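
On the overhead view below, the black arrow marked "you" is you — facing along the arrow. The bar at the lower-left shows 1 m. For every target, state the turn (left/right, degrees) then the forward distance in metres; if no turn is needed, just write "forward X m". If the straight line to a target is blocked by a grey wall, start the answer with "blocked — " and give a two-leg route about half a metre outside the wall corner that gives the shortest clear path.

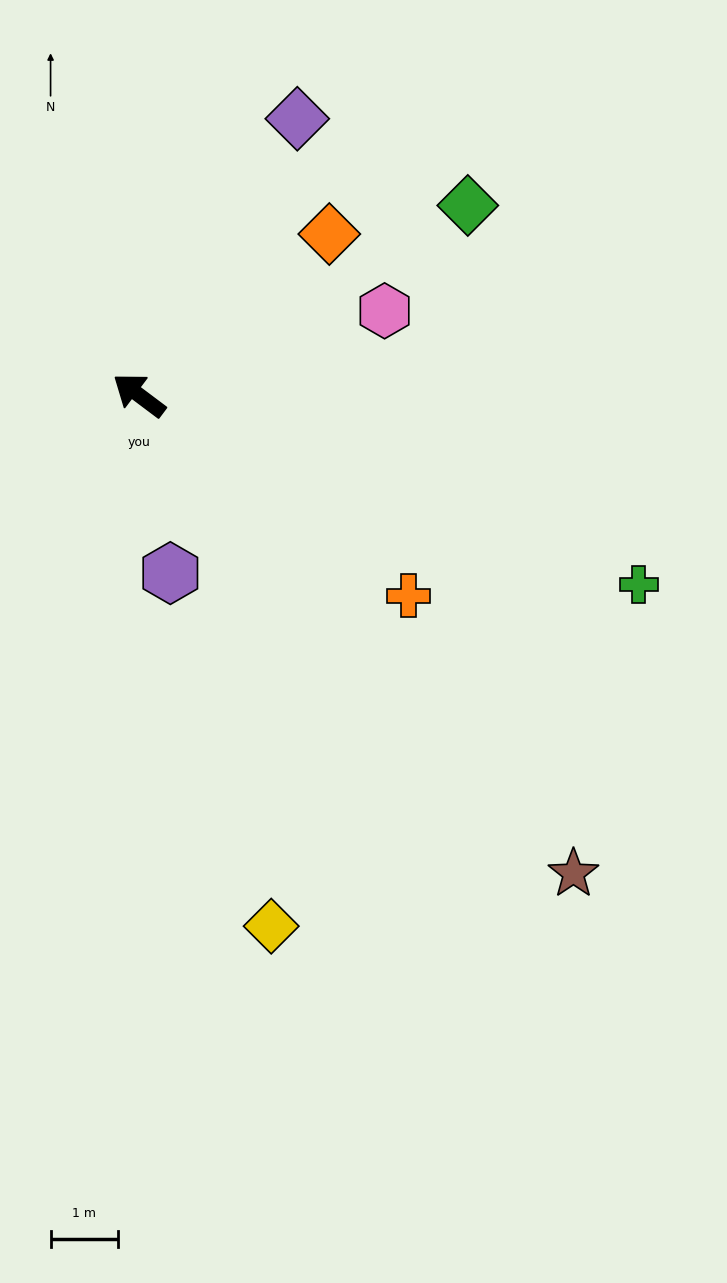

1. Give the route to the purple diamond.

turn right 83°, forward 4.7 m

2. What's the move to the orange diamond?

turn right 103°, forward 3.7 m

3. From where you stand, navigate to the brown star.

turn left 169°, forward 9.5 m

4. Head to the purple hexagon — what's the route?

turn left 137°, forward 2.7 m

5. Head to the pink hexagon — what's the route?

turn right 124°, forward 3.8 m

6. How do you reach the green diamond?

turn right 113°, forward 5.6 m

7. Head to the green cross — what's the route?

turn right 164°, forward 7.9 m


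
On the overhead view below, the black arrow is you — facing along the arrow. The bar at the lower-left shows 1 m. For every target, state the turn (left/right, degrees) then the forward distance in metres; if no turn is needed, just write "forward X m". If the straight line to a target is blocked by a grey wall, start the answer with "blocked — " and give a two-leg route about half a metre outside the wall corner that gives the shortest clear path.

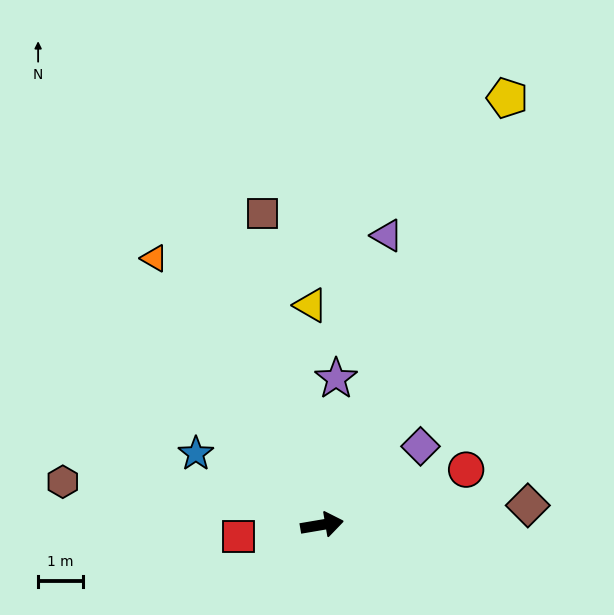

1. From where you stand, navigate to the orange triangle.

turn left 113°, forward 7.0 m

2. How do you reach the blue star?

turn left 141°, forward 3.2 m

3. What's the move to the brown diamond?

turn right 4°, forward 4.6 m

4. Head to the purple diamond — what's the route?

turn left 29°, forward 2.8 m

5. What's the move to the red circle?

turn left 11°, forward 3.4 m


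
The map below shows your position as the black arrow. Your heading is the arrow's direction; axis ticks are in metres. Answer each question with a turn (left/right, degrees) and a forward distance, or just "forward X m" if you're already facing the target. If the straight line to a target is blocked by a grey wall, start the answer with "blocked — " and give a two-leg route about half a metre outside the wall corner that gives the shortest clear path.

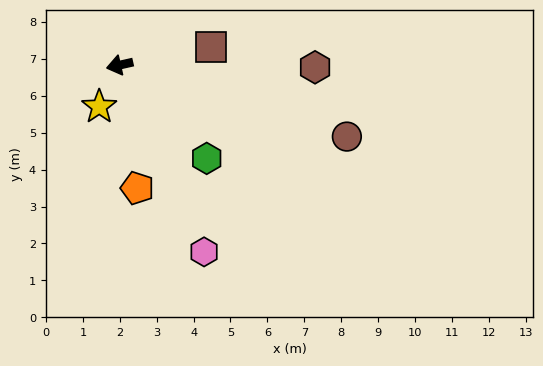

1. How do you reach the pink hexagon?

turn left 102°, forward 5.6 m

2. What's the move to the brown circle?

turn left 150°, forward 6.5 m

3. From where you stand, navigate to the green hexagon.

turn left 120°, forward 3.5 m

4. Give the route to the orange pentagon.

turn left 85°, forward 3.4 m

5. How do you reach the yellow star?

turn left 51°, forward 1.3 m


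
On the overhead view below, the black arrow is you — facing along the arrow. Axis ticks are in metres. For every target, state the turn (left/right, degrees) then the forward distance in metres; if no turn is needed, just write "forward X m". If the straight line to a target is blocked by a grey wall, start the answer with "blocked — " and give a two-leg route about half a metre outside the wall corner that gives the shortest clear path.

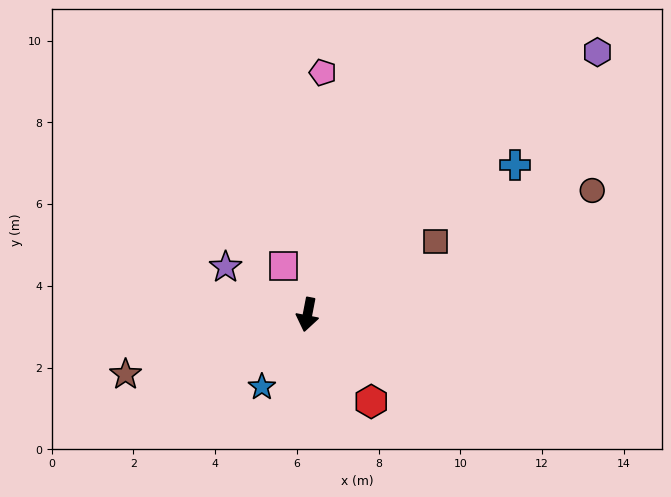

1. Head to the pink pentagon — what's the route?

turn right 173°, forward 5.9 m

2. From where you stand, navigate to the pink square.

turn right 143°, forward 1.3 m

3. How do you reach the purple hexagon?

turn left 143°, forward 9.6 m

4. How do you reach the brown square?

turn left 131°, forward 3.6 m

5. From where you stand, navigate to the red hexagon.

turn left 47°, forward 2.6 m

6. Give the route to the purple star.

turn right 109°, forward 2.3 m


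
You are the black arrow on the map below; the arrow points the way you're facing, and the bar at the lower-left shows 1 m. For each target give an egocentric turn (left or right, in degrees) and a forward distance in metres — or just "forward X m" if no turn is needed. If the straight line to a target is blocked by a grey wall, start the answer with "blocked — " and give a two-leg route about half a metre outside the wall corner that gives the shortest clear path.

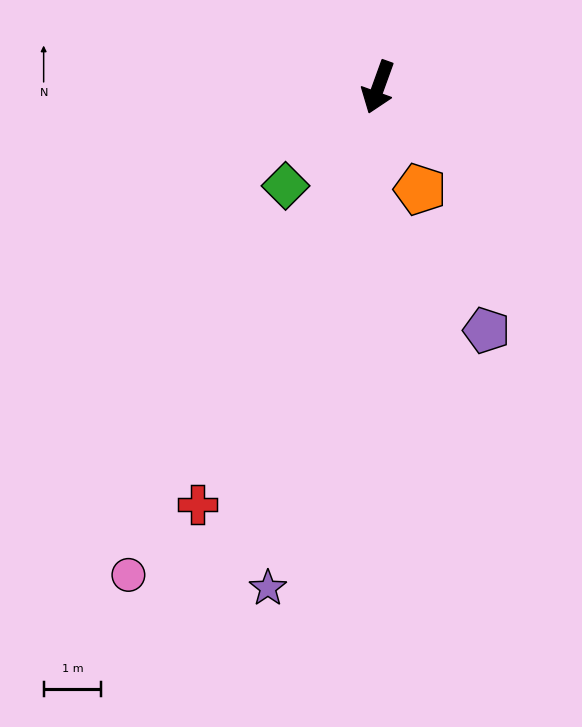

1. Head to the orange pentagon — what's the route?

turn left 42°, forward 1.9 m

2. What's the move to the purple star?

turn left 7°, forward 8.9 m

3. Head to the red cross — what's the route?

turn right 4°, forward 7.9 m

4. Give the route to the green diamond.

turn right 23°, forward 2.3 m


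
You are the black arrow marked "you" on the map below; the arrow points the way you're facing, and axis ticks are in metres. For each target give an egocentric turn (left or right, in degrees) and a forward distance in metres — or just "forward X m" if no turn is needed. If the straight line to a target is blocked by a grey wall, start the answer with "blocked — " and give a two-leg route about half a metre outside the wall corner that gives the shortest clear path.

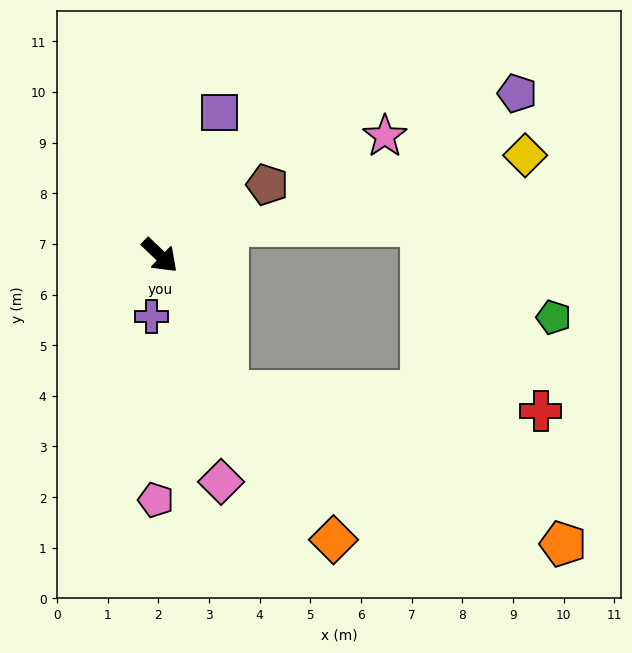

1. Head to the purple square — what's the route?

turn left 111°, forward 3.1 m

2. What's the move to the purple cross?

turn right 54°, forward 1.2 m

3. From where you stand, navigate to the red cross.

blocked — turn right 20°, forward 3.0 m, then turn left 60°, forward 6.2 m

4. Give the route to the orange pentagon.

blocked — turn right 20°, forward 3.0 m, then turn left 39°, forward 7.3 m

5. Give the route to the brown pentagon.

turn left 77°, forward 2.5 m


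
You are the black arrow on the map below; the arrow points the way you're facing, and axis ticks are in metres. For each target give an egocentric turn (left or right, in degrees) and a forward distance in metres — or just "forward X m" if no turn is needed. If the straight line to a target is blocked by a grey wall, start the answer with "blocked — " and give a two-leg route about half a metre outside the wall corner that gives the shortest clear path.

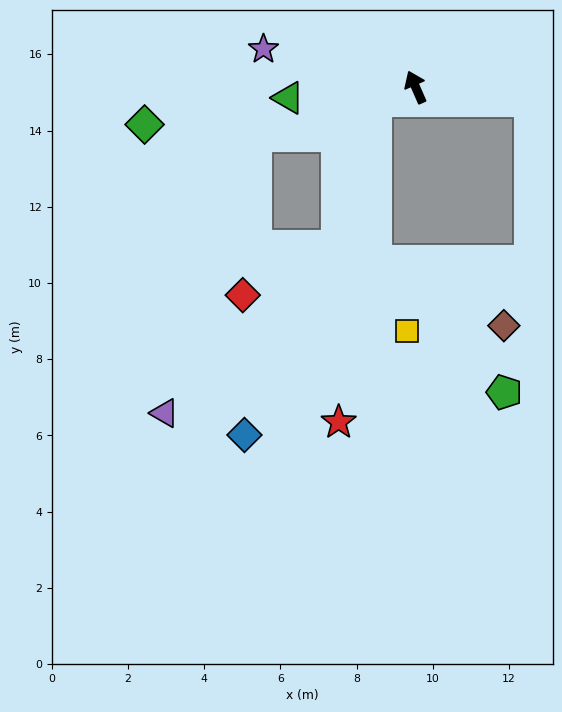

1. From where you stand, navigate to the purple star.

turn left 52°, forward 4.1 m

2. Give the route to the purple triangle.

blocked — turn left 83°, forward 4.4 m, then turn left 55°, forward 7.7 m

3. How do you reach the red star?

blocked — turn left 85°, forward 1.1 m, then turn left 65°, forward 8.5 m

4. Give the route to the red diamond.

blocked — turn left 83°, forward 4.4 m, then turn left 69°, forward 4.2 m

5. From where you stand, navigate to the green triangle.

turn left 71°, forward 3.4 m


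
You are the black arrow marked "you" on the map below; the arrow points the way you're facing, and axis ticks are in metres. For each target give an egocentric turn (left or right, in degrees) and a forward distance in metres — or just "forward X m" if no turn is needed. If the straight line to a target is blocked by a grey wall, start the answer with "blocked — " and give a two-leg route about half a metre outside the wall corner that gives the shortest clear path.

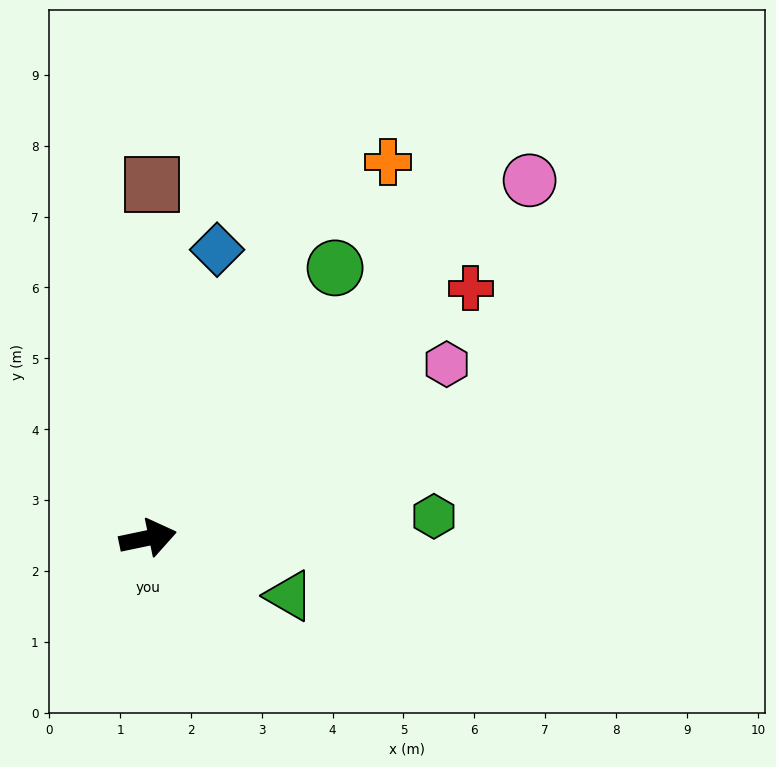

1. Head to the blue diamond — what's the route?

turn left 65°, forward 4.2 m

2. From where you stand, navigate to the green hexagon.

turn right 7°, forward 4.0 m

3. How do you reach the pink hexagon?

turn left 18°, forward 4.9 m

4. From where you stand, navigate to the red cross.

turn left 26°, forward 5.8 m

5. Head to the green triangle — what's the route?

turn right 34°, forward 2.2 m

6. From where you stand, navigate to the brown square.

turn left 78°, forward 5.0 m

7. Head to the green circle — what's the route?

turn left 43°, forward 4.6 m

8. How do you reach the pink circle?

turn left 31°, forward 7.4 m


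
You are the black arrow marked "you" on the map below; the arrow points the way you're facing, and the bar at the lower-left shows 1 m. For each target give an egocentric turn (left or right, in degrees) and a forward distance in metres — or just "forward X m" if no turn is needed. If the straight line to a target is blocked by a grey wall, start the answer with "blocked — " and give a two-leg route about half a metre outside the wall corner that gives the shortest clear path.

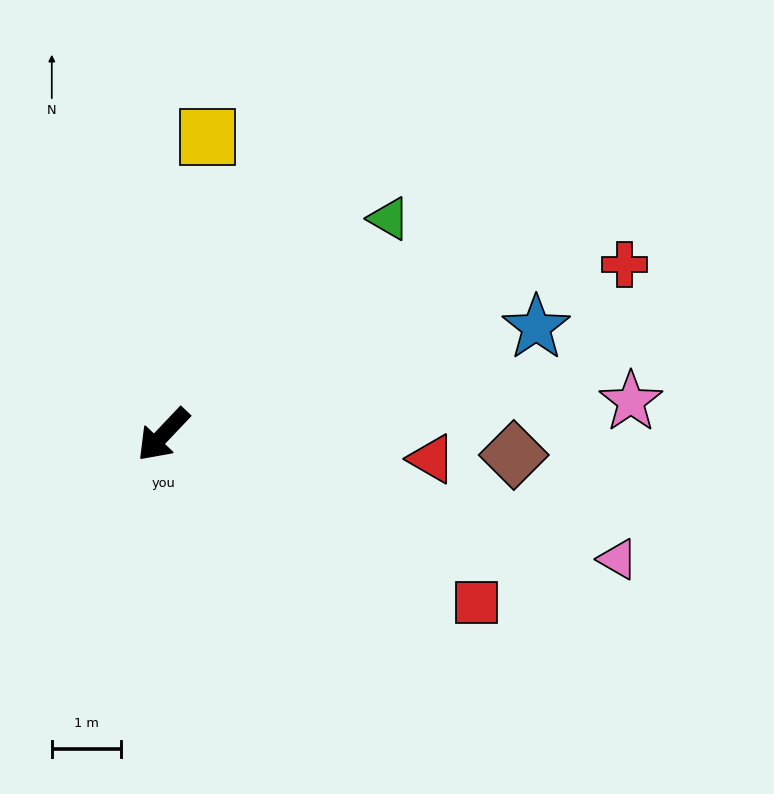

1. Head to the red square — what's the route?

turn left 105°, forward 5.1 m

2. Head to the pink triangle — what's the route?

turn left 118°, forward 6.8 m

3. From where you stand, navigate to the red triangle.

turn left 128°, forward 3.9 m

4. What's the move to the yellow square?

turn right 145°, forward 4.4 m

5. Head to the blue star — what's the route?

turn left 150°, forward 5.6 m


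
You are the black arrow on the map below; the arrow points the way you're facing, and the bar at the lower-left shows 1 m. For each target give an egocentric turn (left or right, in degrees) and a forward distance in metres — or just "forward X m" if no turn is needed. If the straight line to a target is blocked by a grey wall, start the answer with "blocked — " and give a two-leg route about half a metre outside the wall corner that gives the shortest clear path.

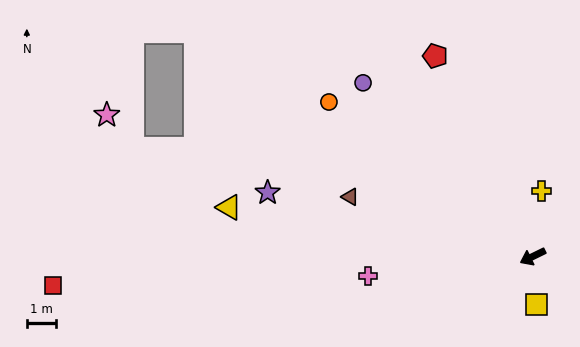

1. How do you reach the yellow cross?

turn right 123°, forward 2.3 m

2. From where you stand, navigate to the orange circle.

turn right 63°, forward 8.9 m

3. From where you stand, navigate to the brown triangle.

turn right 44°, forward 6.7 m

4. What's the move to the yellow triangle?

turn right 35°, forward 10.7 m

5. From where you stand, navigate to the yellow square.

turn left 68°, forward 1.7 m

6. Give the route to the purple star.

turn right 40°, forward 9.4 m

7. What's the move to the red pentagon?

turn right 90°, forward 7.7 m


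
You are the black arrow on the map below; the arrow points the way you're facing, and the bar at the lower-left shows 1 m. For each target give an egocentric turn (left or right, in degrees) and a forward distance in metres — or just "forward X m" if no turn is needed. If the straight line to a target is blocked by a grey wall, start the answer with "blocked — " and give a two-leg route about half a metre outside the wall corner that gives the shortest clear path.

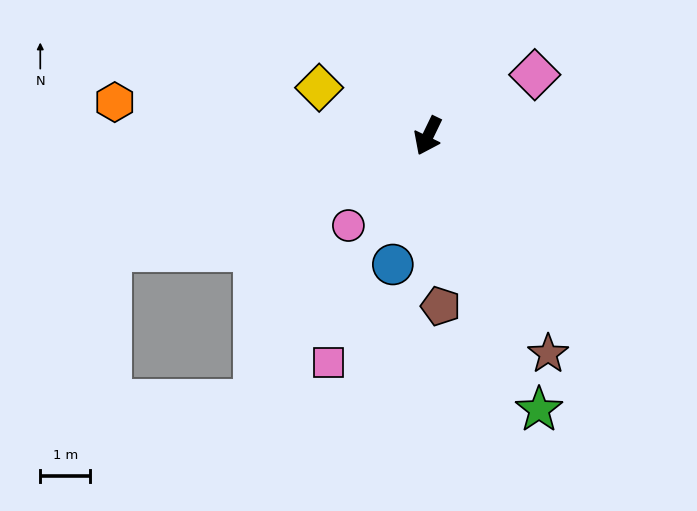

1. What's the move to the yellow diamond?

turn right 88°, forward 2.4 m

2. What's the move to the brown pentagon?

turn left 30°, forward 3.4 m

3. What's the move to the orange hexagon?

turn right 70°, forward 6.3 m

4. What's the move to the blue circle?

turn left 10°, forward 2.7 m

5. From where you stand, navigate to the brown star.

turn left 55°, forward 5.0 m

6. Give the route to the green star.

turn left 48°, forward 5.9 m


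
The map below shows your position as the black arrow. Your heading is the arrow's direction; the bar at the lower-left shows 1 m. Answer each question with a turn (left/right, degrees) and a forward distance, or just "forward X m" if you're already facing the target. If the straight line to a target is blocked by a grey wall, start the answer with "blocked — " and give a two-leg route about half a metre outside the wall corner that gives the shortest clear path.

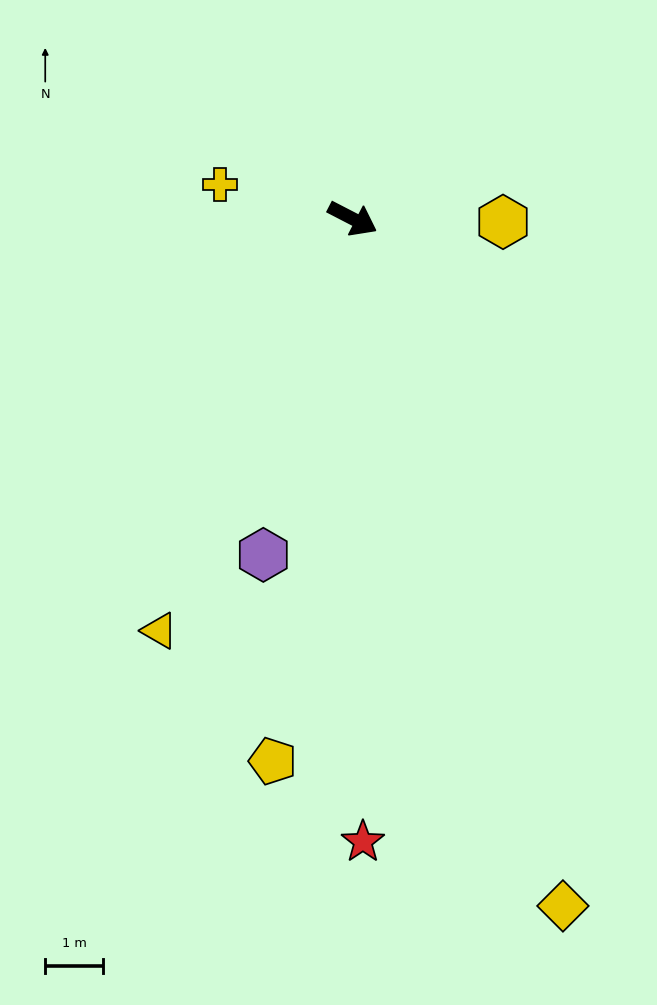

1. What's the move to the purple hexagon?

turn right 78°, forward 6.0 m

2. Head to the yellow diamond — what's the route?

turn right 46°, forward 12.4 m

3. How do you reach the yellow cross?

turn right 167°, forward 2.4 m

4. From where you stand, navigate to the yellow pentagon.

turn right 71°, forward 9.4 m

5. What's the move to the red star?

turn right 62°, forward 10.7 m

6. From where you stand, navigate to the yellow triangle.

turn right 88°, forward 7.8 m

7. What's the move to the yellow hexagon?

turn left 26°, forward 2.6 m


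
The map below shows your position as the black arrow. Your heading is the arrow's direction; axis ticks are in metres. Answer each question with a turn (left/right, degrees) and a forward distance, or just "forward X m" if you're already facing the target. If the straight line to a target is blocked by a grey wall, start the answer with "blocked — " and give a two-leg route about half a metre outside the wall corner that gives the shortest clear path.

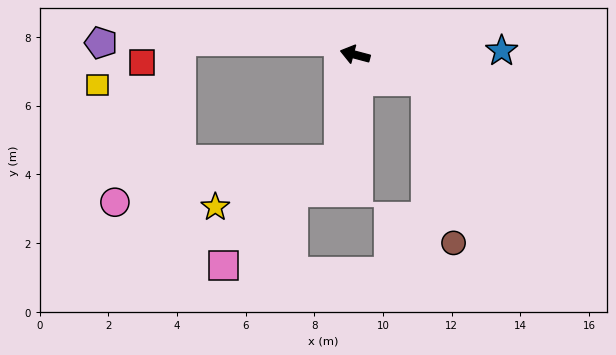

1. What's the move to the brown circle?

blocked — turn left 174°, forward 2.2 m, then turn right 59°, forward 4.8 m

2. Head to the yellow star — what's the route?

blocked — turn left 96°, forward 3.1 m, then turn right 60°, forward 3.8 m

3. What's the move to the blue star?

turn right 164°, forward 4.3 m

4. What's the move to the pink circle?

blocked — turn left 96°, forward 3.1 m, then turn right 70°, forward 6.6 m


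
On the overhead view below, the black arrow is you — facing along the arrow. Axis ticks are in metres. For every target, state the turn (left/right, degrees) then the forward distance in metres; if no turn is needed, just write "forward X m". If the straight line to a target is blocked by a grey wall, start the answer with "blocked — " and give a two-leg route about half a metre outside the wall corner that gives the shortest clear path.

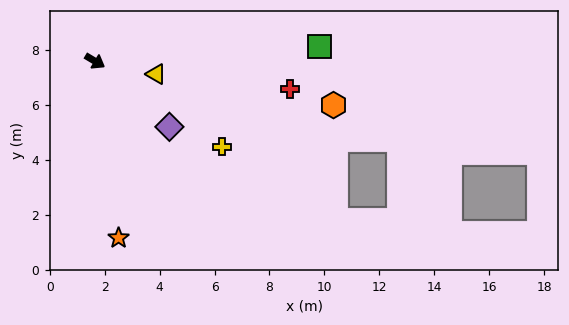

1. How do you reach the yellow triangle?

turn left 19°, forward 2.3 m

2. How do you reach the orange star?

turn right 51°, forward 6.5 m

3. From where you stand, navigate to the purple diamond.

turn right 11°, forward 3.6 m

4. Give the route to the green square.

turn left 35°, forward 8.2 m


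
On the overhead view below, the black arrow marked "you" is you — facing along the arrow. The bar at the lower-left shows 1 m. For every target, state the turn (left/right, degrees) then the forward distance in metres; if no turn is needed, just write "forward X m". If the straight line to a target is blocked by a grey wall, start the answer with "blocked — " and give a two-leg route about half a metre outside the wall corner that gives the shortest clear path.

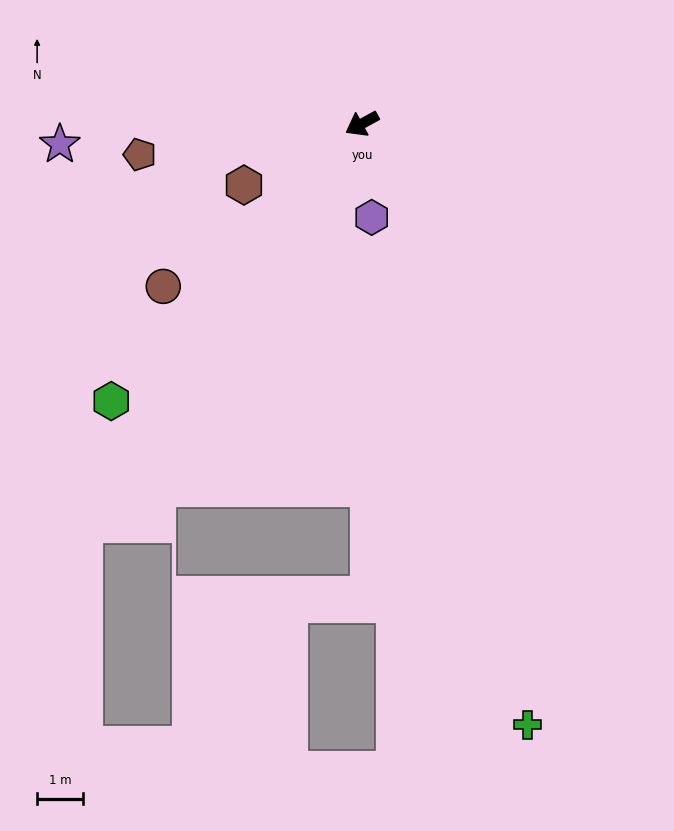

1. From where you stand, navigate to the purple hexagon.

turn left 67°, forward 2.0 m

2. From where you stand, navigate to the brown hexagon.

forward 2.9 m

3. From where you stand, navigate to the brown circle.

turn left 11°, forward 5.5 m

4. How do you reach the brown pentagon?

turn right 21°, forward 4.8 m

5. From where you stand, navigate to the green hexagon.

turn left 19°, forward 8.1 m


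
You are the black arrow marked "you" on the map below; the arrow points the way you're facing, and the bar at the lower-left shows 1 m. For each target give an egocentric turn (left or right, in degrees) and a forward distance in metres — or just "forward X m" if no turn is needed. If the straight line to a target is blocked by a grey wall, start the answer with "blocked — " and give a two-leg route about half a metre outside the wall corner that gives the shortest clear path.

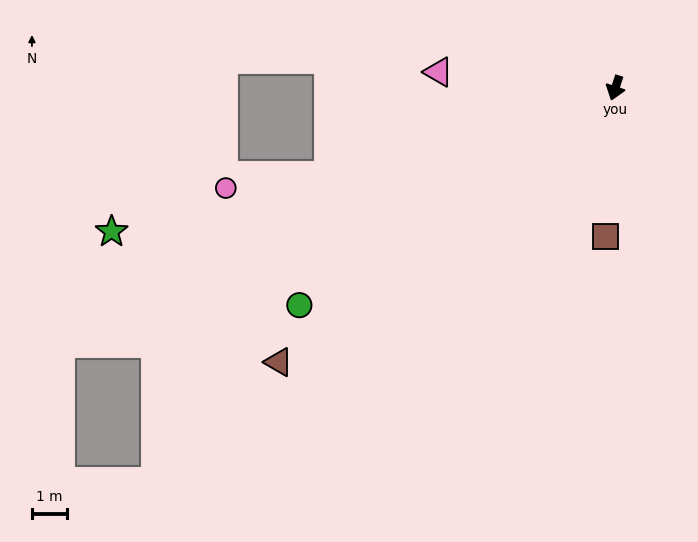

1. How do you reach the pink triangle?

turn right 77°, forward 5.1 m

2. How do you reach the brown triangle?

turn right 33°, forward 12.5 m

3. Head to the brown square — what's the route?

turn left 14°, forward 4.3 m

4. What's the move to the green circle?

turn right 37°, forward 11.0 m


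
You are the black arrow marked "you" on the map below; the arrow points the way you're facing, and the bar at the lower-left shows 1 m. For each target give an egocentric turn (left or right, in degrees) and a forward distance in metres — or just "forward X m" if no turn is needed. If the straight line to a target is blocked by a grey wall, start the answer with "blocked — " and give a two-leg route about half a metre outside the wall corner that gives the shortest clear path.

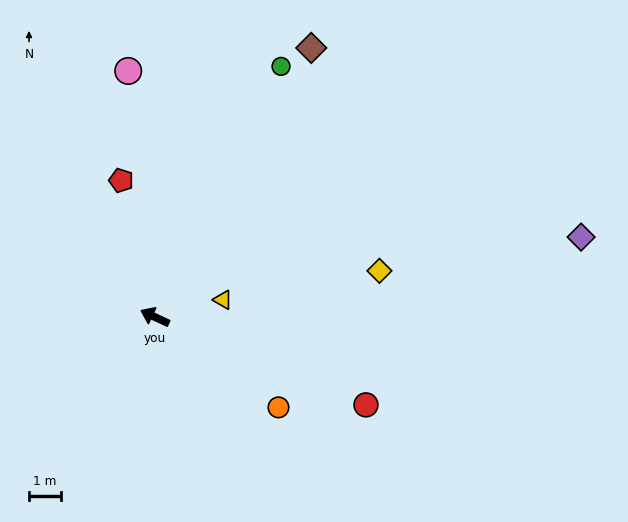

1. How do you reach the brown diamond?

turn right 95°, forward 9.7 m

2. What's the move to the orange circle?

turn left 169°, forward 4.8 m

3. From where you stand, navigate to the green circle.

turn right 92°, forward 8.7 m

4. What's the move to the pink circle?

turn right 59°, forward 7.7 m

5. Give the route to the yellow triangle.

turn right 141°, forward 2.2 m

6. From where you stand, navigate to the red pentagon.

turn right 51°, forward 4.4 m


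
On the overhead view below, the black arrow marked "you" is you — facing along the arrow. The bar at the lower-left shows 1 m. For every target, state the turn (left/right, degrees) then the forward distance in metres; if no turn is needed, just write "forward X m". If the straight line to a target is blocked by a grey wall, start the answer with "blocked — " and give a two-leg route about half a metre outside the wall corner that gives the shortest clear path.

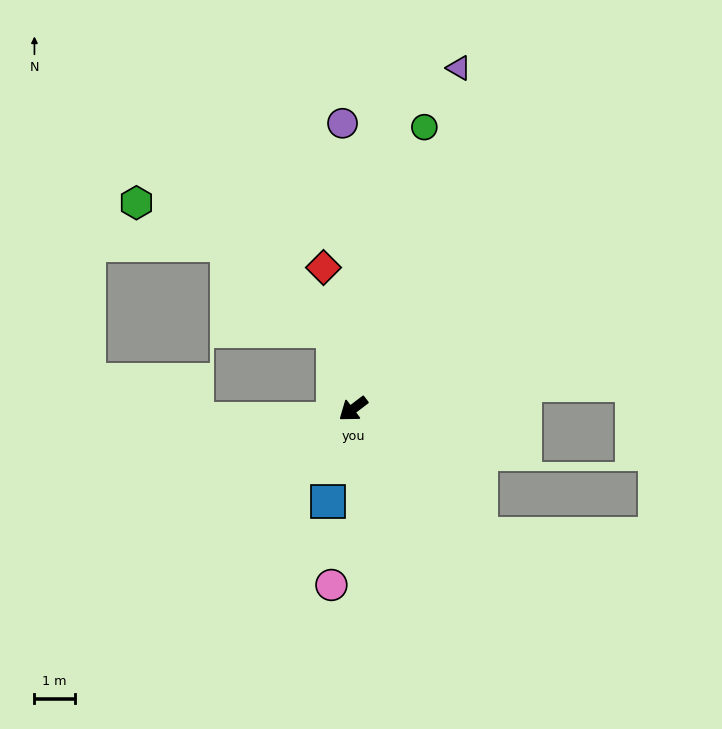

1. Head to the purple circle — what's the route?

turn right 125°, forward 7.1 m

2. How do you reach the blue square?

turn left 37°, forward 2.4 m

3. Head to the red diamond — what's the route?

turn right 115°, forward 3.6 m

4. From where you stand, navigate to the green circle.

turn right 141°, forward 7.2 m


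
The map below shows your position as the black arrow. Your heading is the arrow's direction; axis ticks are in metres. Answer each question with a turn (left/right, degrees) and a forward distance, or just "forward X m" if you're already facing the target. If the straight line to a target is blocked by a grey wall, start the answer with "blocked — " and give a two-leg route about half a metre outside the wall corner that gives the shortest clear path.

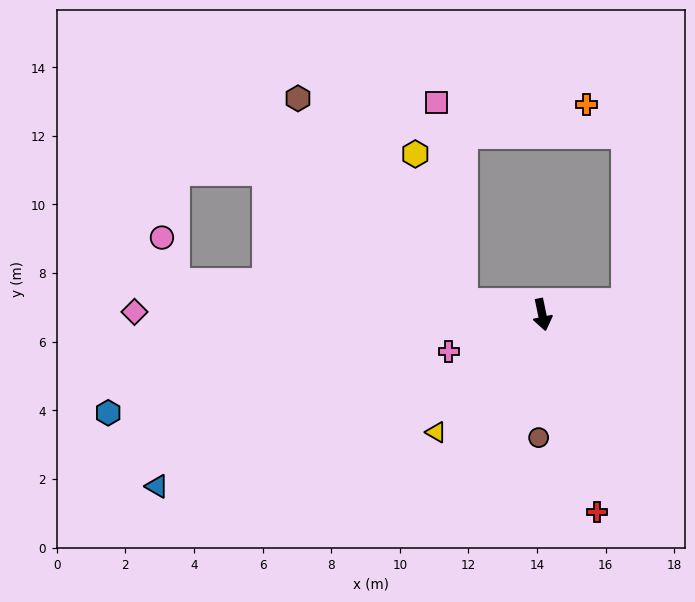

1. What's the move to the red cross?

turn left 4°, forward 6.0 m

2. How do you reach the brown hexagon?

blocked — turn right 111°, forward 2.3 m, then turn right 42°, forward 7.7 m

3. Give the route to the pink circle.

blocked — turn right 107°, forward 10.7 m, then turn right 68°, forward 1.4 m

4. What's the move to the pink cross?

turn right 80°, forward 2.9 m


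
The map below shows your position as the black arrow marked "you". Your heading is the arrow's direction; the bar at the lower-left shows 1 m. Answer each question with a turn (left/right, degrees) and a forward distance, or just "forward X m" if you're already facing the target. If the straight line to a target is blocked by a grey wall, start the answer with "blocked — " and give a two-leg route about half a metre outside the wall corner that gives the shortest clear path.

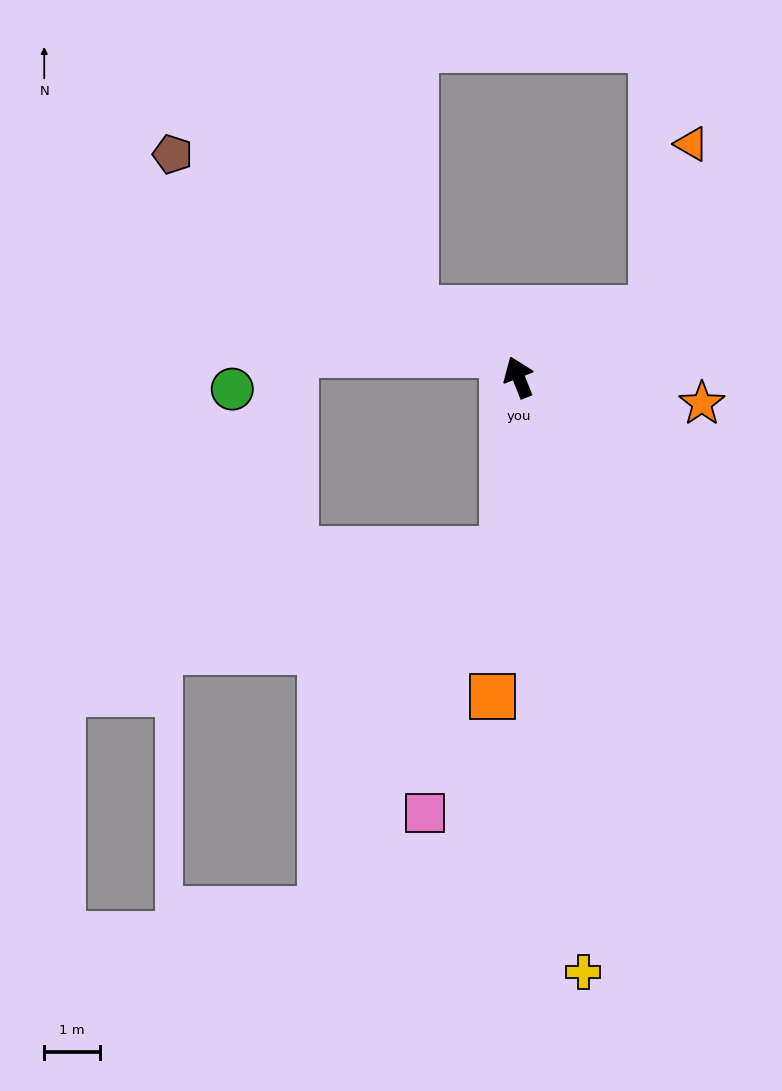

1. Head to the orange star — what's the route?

turn right 120°, forward 3.3 m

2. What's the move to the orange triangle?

blocked — turn right 85°, forward 2.7 m, then turn left 50°, forward 3.0 m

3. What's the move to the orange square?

turn left 154°, forward 5.7 m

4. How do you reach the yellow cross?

turn left 165°, forward 10.7 m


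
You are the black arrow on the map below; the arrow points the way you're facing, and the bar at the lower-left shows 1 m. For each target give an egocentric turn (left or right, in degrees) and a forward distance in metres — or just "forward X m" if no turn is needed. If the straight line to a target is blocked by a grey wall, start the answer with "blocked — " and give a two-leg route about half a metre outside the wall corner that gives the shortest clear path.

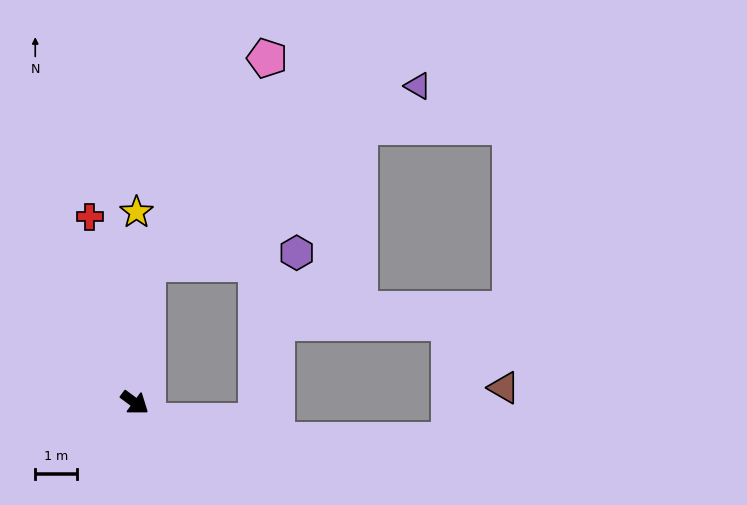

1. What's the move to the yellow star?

turn left 126°, forward 4.5 m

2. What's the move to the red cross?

turn left 140°, forward 4.6 m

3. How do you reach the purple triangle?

blocked — turn left 121°, forward 3.3 m, then turn right 51°, forward 7.7 m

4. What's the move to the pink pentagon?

blocked — turn left 121°, forward 3.3 m, then turn right 25°, forward 5.7 m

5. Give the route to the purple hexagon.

blocked — turn left 121°, forward 3.3 m, then turn right 80°, forward 3.6 m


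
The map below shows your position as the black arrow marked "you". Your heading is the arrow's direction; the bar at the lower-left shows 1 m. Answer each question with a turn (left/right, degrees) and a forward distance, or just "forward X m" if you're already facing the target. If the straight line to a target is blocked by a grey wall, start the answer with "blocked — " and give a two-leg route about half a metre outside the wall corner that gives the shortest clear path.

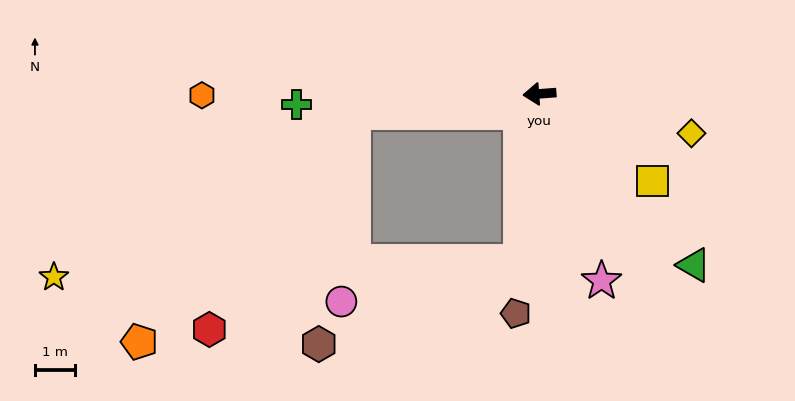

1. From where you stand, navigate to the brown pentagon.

turn left 80°, forward 5.5 m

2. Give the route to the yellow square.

turn left 138°, forward 3.5 m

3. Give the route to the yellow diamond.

turn left 161°, forward 3.9 m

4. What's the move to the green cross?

forward 6.0 m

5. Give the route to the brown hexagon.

blocked — turn left 79°, forward 4.2 m, then turn right 61°, forward 5.4 m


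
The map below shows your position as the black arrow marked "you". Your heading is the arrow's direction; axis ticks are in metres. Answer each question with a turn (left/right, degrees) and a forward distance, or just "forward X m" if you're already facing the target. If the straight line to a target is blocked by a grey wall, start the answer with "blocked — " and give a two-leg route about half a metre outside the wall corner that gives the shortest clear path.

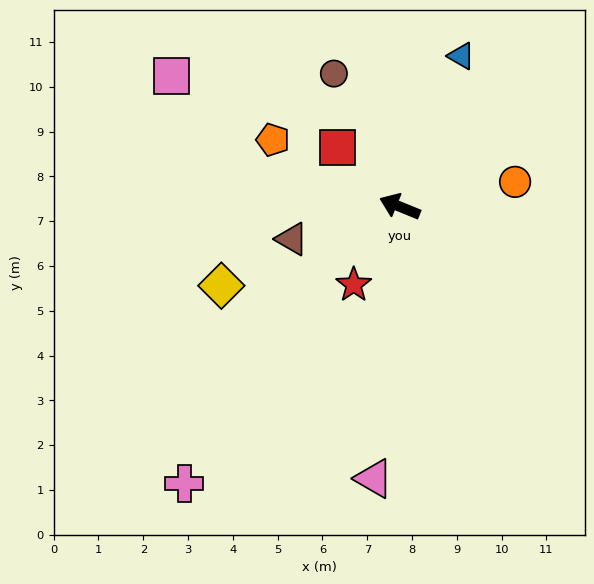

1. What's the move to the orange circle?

turn right 146°, forward 2.6 m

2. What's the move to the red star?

turn left 82°, forward 2.0 m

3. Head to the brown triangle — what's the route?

turn left 39°, forward 2.5 m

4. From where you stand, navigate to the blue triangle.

turn right 90°, forward 3.6 m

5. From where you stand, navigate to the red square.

turn right 21°, forward 1.9 m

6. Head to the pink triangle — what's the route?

turn left 107°, forward 6.1 m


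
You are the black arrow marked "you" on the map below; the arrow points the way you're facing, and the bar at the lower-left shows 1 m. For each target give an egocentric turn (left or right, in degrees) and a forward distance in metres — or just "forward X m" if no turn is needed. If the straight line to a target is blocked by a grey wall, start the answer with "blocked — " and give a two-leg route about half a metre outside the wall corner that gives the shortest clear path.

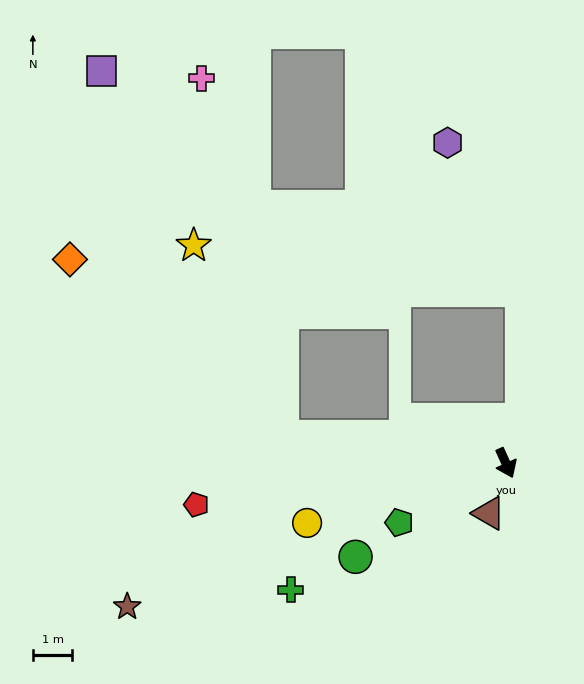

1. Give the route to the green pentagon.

turn right 85°, forward 3.1 m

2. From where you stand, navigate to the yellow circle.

turn right 98°, forward 5.3 m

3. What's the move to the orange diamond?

blocked — turn right 121°, forward 5.7 m, then turn right 33°, forward 7.0 m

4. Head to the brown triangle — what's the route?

turn right 43°, forward 1.3 m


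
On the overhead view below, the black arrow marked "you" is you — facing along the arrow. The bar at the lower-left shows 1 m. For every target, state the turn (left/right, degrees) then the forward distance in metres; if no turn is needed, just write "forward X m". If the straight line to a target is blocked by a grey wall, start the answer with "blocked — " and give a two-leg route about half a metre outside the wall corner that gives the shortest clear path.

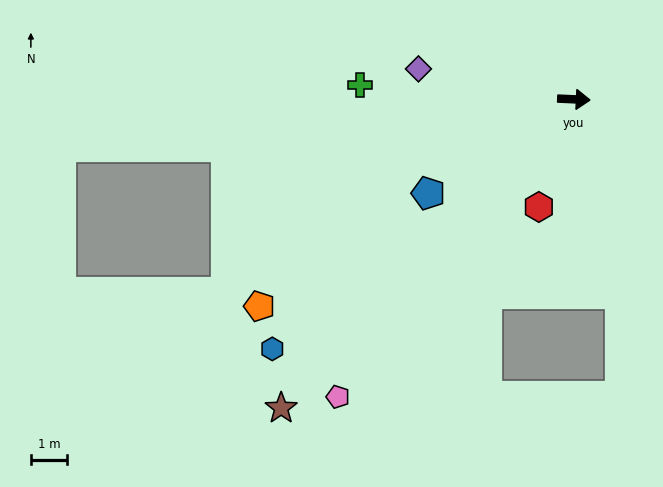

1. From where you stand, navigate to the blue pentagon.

turn right 145°, forward 4.8 m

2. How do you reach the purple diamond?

turn left 172°, forward 4.4 m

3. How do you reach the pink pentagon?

turn right 126°, forward 10.6 m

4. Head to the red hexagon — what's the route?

turn right 105°, forward 3.1 m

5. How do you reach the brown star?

turn right 131°, forward 11.8 m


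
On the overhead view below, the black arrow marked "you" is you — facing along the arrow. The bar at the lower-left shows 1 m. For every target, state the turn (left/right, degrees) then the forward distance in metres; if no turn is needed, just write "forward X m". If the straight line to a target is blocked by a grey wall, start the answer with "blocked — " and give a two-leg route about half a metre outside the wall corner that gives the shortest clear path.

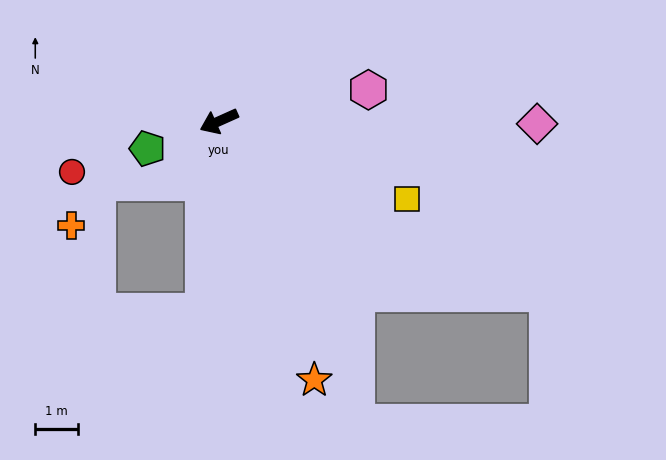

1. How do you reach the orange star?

turn left 86°, forward 6.4 m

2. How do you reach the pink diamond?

turn left 155°, forward 7.4 m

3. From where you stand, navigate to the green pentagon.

turn right 3°, forward 1.8 m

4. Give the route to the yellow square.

turn left 133°, forward 4.7 m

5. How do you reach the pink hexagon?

turn left 168°, forward 3.5 m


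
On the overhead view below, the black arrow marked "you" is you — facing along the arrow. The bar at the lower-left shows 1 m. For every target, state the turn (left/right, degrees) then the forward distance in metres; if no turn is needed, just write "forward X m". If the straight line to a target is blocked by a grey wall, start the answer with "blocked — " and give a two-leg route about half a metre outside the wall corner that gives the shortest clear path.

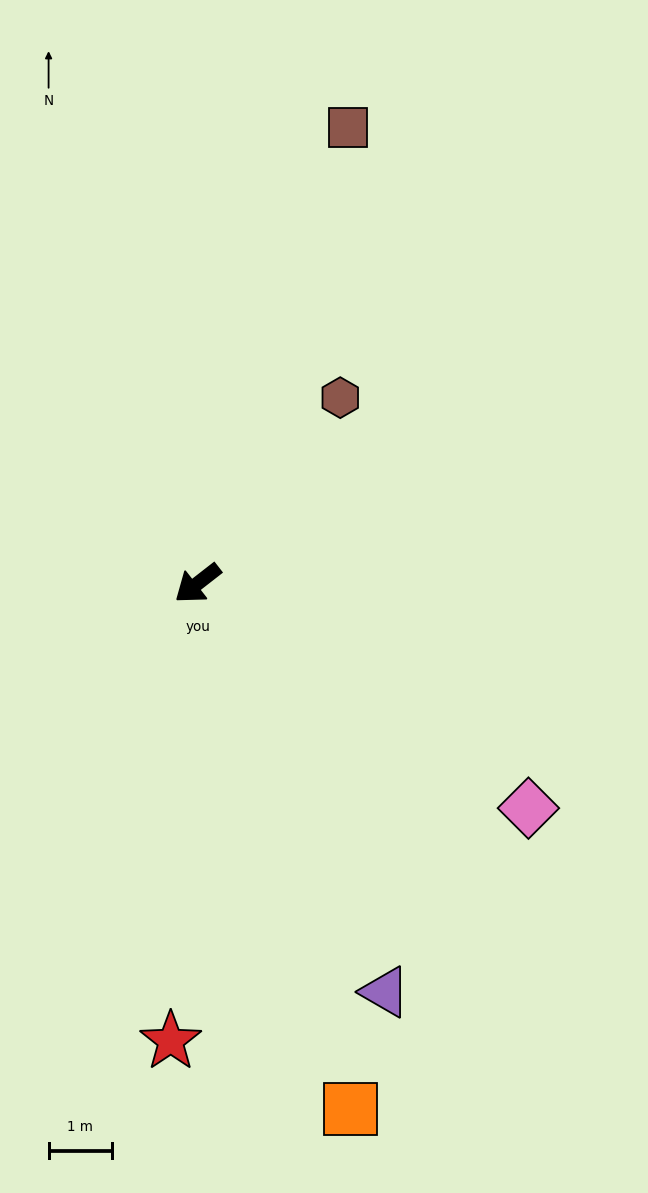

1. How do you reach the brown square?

turn right 146°, forward 7.6 m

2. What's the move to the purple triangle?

turn left 77°, forward 7.1 m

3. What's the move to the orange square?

turn left 68°, forward 8.7 m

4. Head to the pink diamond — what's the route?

turn left 108°, forward 6.4 m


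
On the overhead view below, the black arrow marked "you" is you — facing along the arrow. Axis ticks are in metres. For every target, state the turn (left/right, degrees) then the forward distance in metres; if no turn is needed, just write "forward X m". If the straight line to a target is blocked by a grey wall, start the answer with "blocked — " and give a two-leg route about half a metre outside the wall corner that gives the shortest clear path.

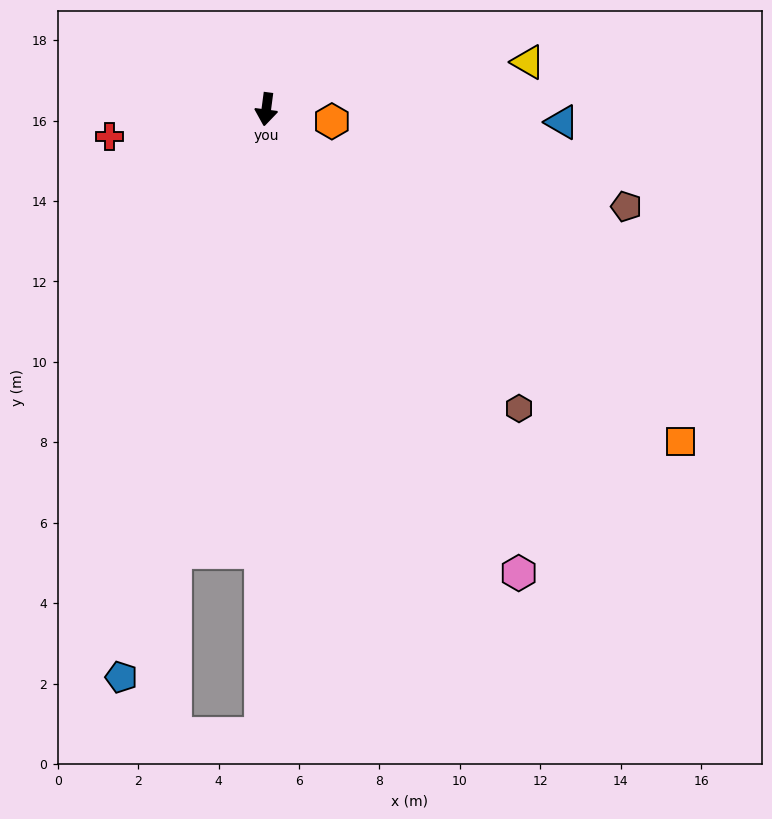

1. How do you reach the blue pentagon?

turn right 7°, forward 14.6 m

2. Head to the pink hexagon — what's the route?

turn left 36°, forward 13.1 m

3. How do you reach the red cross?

turn right 73°, forward 4.0 m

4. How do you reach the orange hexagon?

turn left 87°, forward 1.7 m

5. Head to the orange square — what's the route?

turn left 59°, forward 13.2 m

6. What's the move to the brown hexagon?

turn left 48°, forward 9.7 m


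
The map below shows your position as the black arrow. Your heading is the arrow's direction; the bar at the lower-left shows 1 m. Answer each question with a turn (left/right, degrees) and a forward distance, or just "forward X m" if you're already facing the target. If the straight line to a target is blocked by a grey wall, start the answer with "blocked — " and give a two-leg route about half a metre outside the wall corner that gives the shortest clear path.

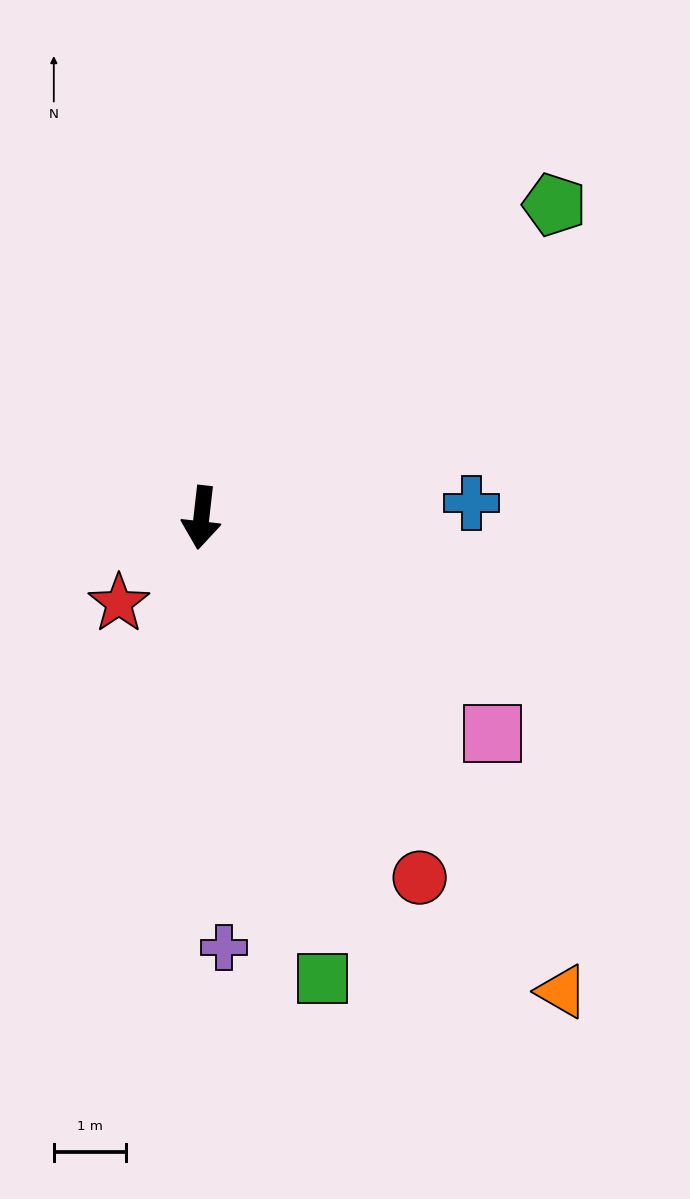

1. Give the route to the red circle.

turn left 38°, forward 5.9 m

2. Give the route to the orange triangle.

turn left 44°, forward 8.3 m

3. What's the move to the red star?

turn right 37°, forward 1.7 m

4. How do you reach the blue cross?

turn left 100°, forward 3.8 m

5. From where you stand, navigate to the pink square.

turn left 60°, forward 5.0 m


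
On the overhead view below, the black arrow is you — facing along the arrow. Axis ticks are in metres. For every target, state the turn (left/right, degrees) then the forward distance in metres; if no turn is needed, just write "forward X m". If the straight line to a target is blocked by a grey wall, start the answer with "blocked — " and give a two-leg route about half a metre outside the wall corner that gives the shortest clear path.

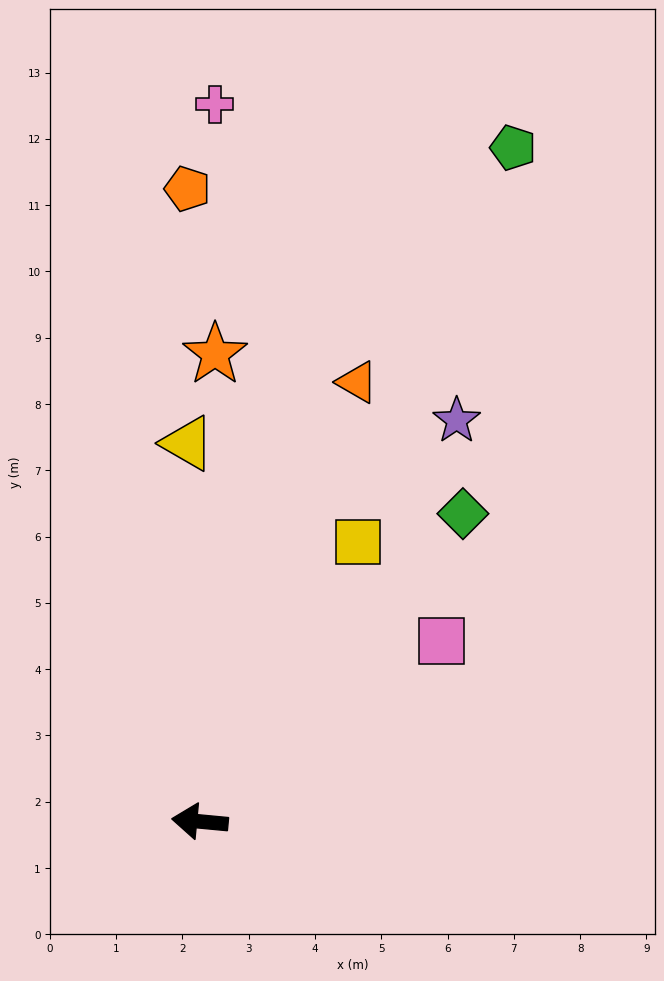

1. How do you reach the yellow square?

turn right 114°, forward 4.8 m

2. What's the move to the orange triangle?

turn right 104°, forward 7.0 m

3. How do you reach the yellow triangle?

turn right 83°, forward 5.7 m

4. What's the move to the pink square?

turn right 138°, forward 4.6 m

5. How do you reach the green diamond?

turn right 125°, forward 6.1 m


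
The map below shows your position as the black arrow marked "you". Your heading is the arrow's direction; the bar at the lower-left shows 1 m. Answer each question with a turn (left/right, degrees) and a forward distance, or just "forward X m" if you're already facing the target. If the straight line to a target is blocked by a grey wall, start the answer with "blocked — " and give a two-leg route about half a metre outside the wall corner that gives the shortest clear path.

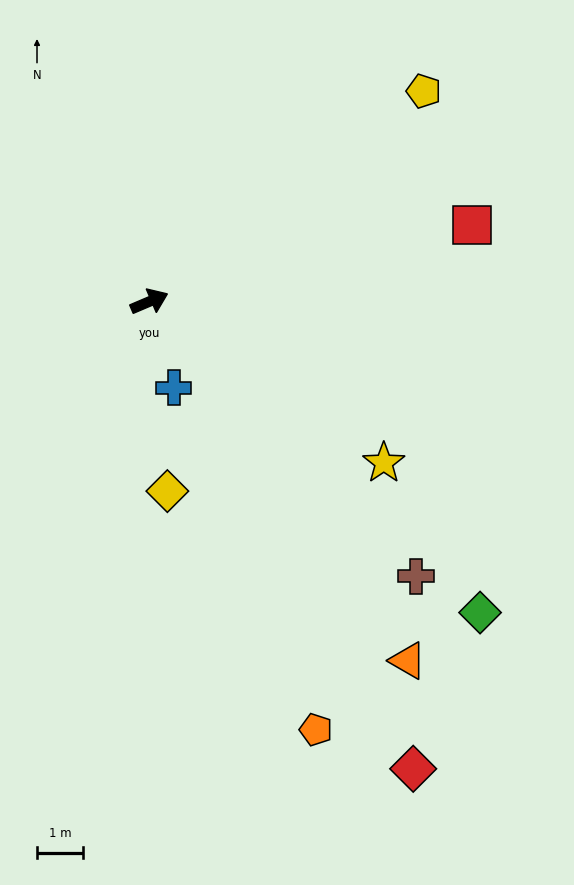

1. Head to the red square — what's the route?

turn right 10°, forward 7.2 m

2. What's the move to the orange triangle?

turn right 77°, forward 9.6 m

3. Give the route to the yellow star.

turn right 58°, forward 6.2 m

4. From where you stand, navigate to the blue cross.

turn right 97°, forward 1.9 m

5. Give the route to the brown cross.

turn right 69°, forward 8.3 m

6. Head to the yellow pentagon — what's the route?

turn left 14°, forward 7.5 m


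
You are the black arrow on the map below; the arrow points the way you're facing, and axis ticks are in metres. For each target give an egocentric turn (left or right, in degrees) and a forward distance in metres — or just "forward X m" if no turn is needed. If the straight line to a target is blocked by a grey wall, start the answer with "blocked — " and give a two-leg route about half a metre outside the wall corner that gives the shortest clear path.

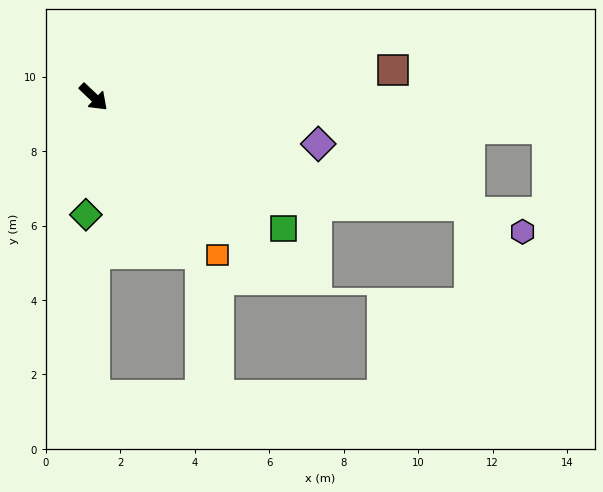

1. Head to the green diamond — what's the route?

turn right 50°, forward 3.2 m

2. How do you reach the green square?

turn left 9°, forward 6.2 m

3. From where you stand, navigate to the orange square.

turn right 8°, forward 5.4 m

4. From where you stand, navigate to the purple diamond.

turn left 32°, forward 6.2 m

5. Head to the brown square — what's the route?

turn left 49°, forward 8.1 m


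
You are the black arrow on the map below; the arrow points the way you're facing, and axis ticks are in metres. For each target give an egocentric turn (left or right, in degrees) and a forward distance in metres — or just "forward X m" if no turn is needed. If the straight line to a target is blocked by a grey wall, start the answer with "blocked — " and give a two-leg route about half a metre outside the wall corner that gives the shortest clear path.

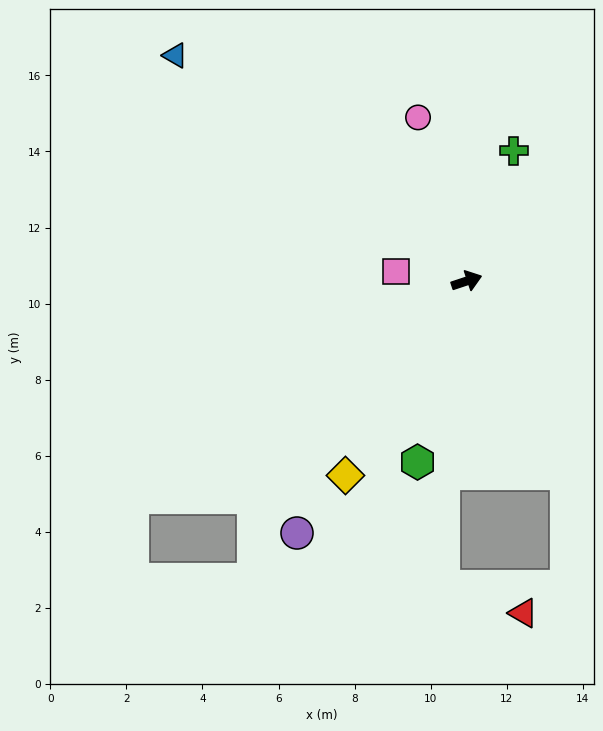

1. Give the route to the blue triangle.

turn left 124°, forward 9.7 m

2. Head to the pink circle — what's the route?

turn left 88°, forward 4.5 m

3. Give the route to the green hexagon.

turn right 124°, forward 4.9 m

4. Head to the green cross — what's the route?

turn left 52°, forward 3.6 m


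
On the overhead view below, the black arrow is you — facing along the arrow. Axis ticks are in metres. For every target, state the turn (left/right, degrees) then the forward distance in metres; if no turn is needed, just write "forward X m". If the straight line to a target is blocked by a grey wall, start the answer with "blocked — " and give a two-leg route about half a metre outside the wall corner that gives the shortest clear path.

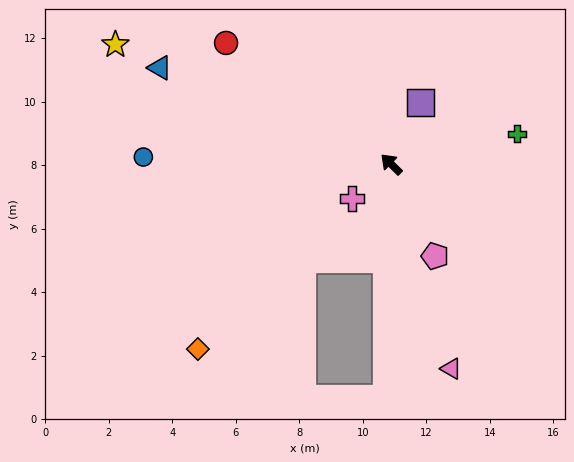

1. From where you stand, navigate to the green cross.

turn right 122°, forward 4.1 m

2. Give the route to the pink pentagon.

turn left 160°, forward 3.2 m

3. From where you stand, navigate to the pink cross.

turn left 86°, forward 1.6 m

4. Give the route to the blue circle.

turn left 43°, forward 7.8 m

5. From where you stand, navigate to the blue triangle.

turn left 22°, forward 7.9 m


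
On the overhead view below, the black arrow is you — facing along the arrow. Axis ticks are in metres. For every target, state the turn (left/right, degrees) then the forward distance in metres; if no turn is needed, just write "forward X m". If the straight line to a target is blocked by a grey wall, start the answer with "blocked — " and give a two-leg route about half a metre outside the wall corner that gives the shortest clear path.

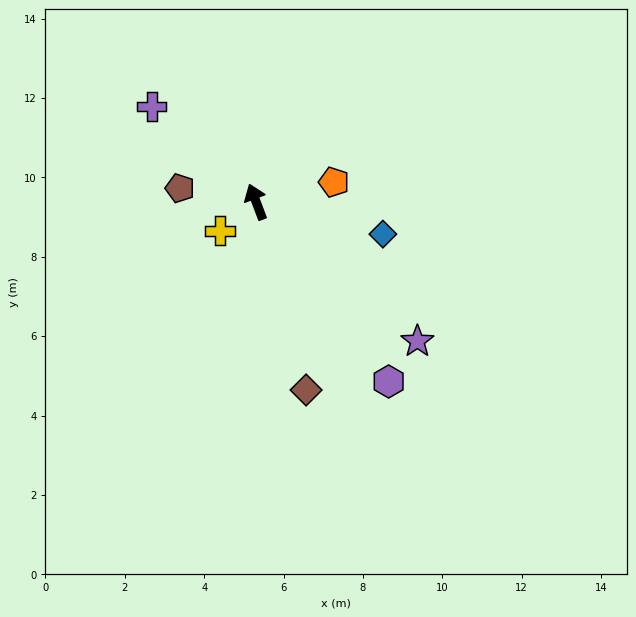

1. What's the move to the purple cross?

turn left 27°, forward 3.6 m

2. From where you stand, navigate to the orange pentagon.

turn right 97°, forward 2.0 m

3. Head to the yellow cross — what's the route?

turn left 108°, forward 1.2 m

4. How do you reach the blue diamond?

turn right 125°, forward 3.3 m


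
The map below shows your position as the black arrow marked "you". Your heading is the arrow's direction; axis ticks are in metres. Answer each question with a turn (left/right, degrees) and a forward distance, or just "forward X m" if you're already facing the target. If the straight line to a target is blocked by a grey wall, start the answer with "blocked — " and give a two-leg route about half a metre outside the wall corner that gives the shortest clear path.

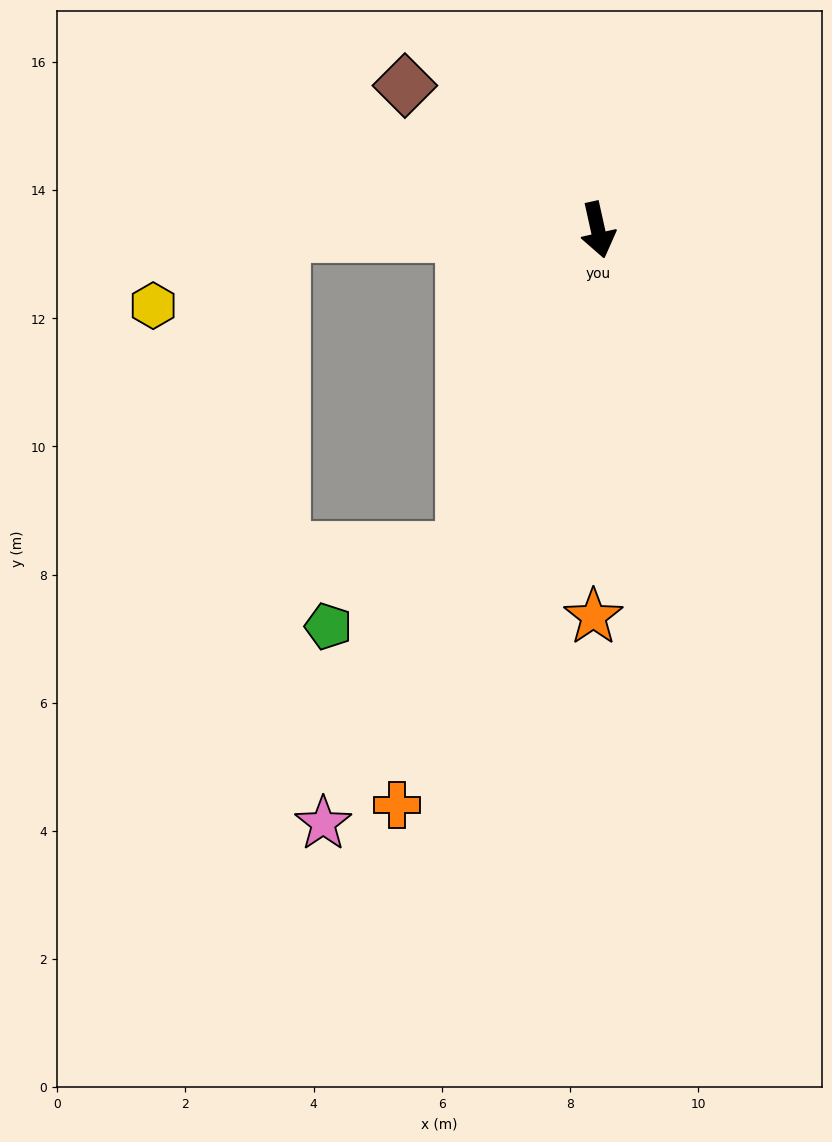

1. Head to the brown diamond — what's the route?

turn right 139°, forward 3.8 m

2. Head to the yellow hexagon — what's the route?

blocked — turn right 102°, forward 4.9 m, then turn left 28°, forward 2.3 m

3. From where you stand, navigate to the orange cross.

turn right 32°, forward 9.5 m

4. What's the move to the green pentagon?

blocked — turn right 36°, forward 5.4 m, then turn right 36°, forward 2.4 m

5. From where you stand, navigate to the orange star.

turn right 13°, forward 6.0 m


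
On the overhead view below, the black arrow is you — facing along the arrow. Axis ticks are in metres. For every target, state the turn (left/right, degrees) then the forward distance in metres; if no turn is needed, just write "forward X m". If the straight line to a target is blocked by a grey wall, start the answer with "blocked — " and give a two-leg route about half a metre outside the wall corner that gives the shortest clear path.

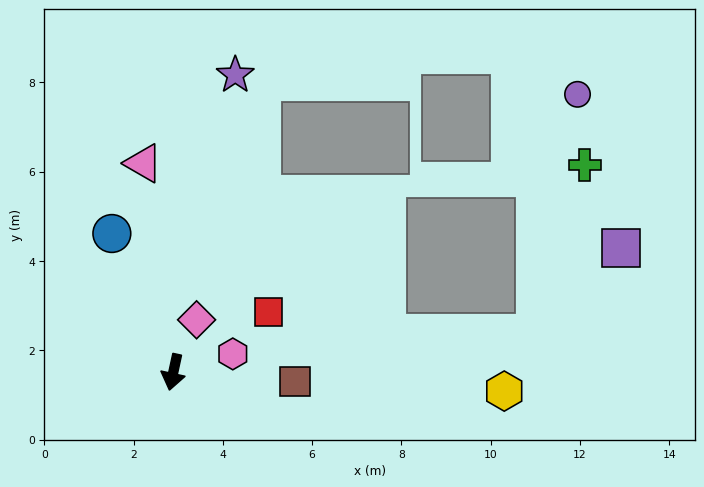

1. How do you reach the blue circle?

turn right 144°, forward 3.4 m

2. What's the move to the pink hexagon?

turn left 119°, forward 1.4 m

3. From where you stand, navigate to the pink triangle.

turn right 160°, forward 4.7 m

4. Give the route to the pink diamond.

turn left 168°, forward 1.3 m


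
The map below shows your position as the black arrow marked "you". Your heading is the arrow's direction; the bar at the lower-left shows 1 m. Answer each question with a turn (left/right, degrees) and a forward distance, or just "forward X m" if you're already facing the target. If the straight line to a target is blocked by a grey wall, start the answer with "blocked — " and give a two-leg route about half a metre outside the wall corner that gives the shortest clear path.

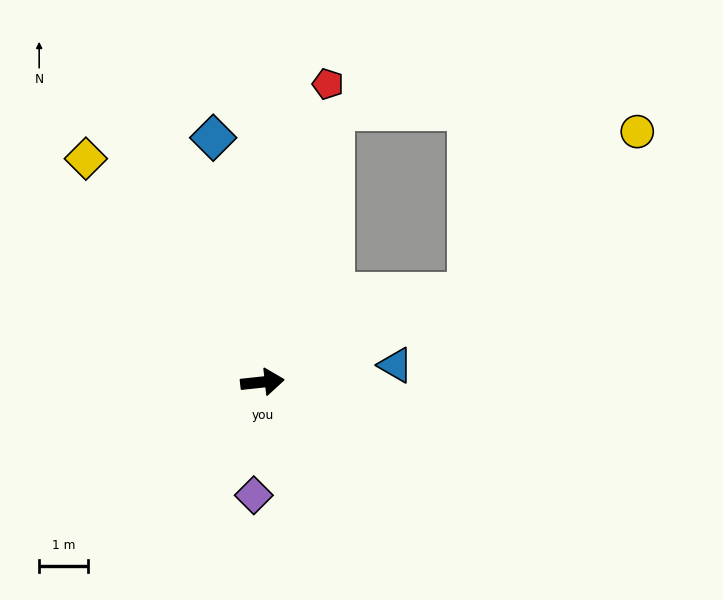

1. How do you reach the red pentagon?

turn left 71°, forward 6.2 m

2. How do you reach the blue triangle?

forward 2.7 m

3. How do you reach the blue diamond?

turn left 95°, forward 5.1 m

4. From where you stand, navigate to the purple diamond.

turn right 101°, forward 2.3 m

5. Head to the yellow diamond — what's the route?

turn left 122°, forward 5.8 m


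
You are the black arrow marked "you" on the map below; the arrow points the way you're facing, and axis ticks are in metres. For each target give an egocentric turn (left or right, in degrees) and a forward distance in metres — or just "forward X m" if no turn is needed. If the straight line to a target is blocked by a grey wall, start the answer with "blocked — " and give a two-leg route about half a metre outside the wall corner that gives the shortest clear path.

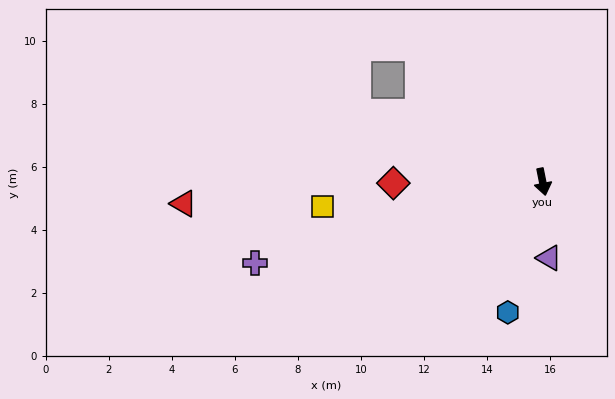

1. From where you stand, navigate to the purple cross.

turn right 86°, forward 9.5 m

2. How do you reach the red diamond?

turn right 101°, forward 4.7 m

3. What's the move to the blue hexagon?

turn right 26°, forward 4.3 m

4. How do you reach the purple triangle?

turn right 6°, forward 2.4 m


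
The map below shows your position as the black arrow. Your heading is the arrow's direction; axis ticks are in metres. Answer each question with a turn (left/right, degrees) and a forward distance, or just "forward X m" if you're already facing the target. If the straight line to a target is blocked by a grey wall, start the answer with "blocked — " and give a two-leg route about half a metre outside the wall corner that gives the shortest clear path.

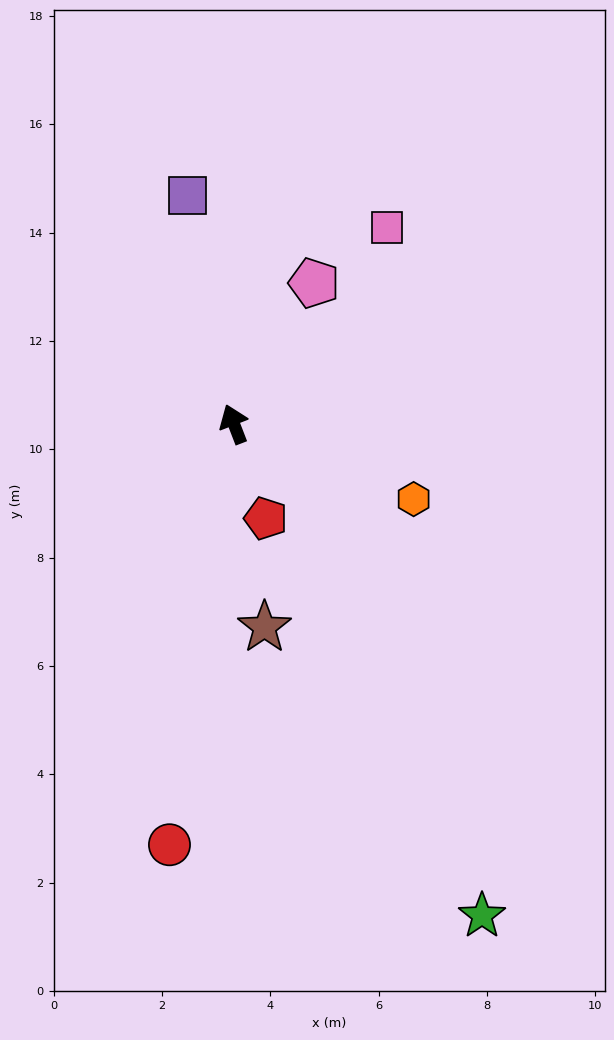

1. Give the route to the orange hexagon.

turn right 134°, forward 3.6 m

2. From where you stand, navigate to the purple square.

turn right 10°, forward 4.3 m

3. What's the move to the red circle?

turn left 150°, forward 7.9 m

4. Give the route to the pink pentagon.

turn right 51°, forward 3.0 m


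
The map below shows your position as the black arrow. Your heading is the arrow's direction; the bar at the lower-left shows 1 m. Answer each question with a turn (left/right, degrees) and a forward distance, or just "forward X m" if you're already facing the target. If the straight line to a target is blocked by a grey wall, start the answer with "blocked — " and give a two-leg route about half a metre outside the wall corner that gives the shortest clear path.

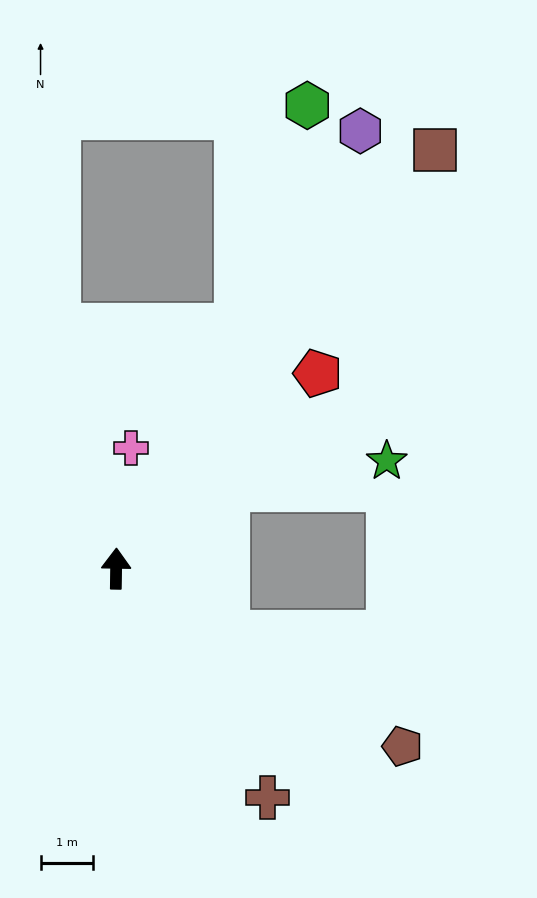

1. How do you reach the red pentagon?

turn right 45°, forward 5.3 m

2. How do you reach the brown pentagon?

turn right 121°, forward 6.4 m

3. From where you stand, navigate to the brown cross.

turn right 146°, forward 5.2 m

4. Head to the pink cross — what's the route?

turn right 6°, forward 2.3 m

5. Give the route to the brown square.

turn right 36°, forward 10.0 m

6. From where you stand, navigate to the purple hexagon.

turn right 28°, forward 9.5 m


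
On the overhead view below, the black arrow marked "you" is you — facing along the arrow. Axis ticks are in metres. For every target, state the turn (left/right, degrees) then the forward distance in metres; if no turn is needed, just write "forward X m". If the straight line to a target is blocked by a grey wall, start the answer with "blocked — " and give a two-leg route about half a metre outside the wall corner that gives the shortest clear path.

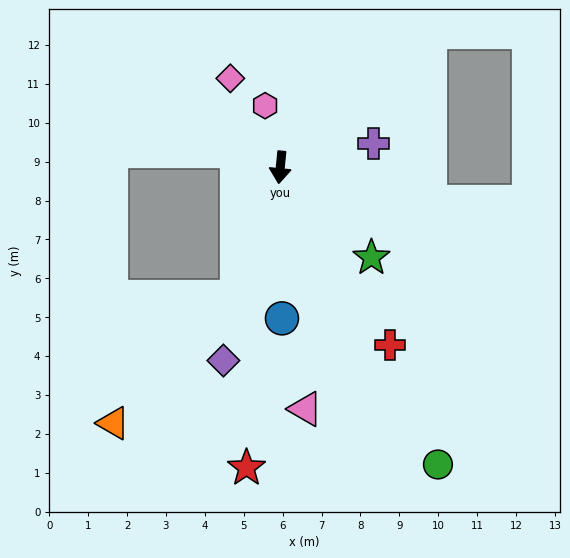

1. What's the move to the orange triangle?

blocked — turn right 13°, forward 3.5 m, then turn right 25°, forward 4.5 m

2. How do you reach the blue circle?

turn left 6°, forward 3.9 m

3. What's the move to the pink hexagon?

turn right 161°, forward 1.6 m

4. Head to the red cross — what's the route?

turn left 37°, forward 5.4 m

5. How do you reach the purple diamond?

turn right 11°, forward 5.2 m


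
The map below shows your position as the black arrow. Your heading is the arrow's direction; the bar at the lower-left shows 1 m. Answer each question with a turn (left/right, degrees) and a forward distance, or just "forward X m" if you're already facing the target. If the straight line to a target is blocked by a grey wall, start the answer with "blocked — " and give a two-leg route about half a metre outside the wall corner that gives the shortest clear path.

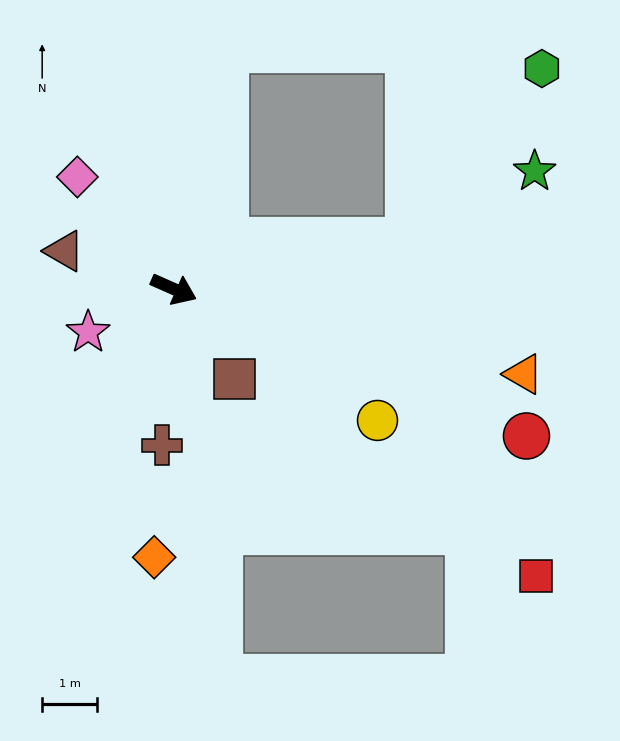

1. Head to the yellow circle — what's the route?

turn right 9°, forward 4.4 m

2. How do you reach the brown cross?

turn right 71°, forward 2.8 m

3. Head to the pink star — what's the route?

turn right 129°, forward 1.7 m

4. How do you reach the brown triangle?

turn right 175°, forward 2.1 m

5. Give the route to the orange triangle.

turn left 10°, forward 6.5 m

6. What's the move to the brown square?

turn right 32°, forward 2.0 m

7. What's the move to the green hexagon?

blocked — turn left 35°, forward 4.4 m, then turn left 41°, forward 4.0 m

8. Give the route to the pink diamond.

turn left 155°, forward 2.7 m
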